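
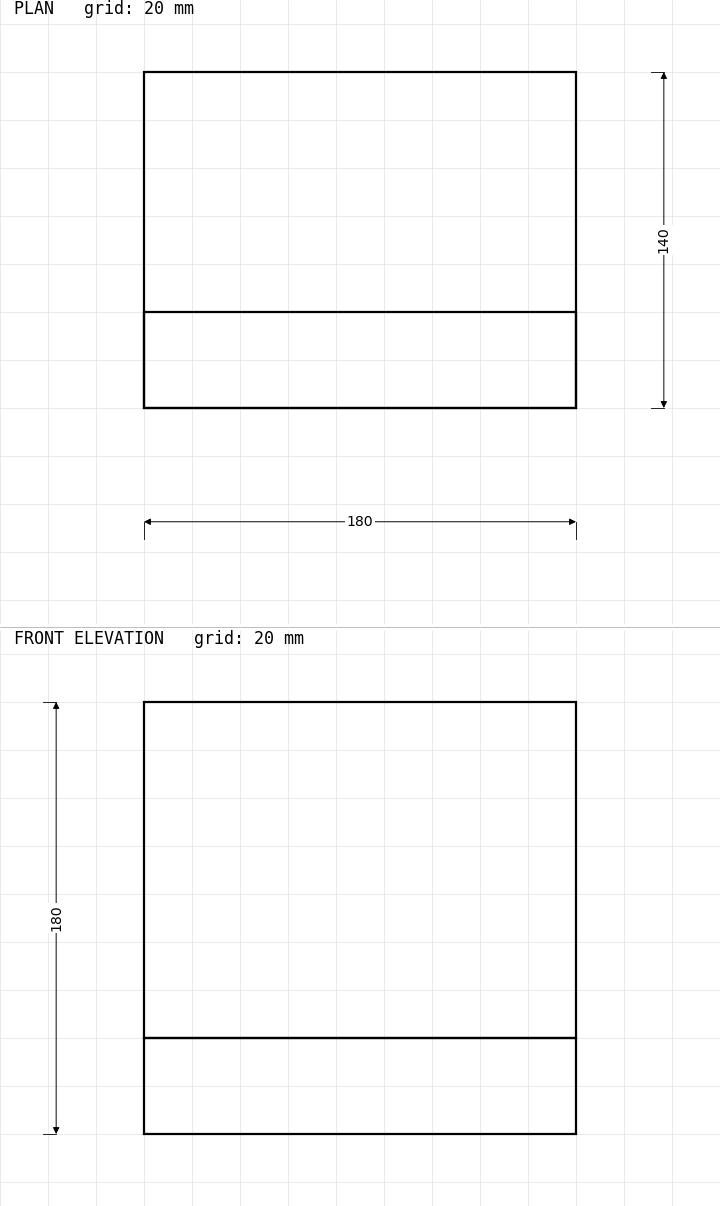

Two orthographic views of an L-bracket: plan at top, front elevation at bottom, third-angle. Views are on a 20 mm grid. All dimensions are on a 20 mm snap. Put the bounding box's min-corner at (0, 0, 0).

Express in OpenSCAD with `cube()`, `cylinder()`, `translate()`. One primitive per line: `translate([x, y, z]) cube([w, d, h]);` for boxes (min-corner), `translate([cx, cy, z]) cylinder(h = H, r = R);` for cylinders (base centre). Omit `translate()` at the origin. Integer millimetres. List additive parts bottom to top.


cube([180, 140, 40]);
translate([0, 0, 40]) cube([180, 40, 140]);


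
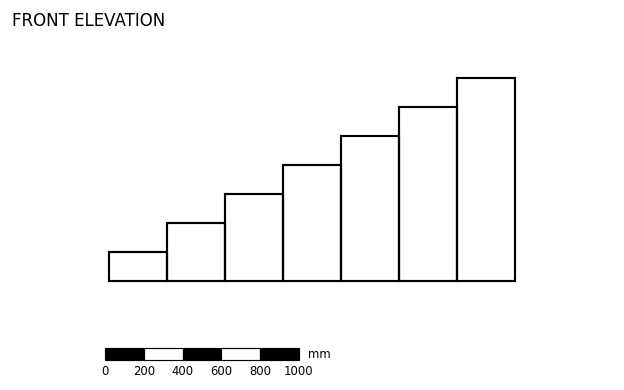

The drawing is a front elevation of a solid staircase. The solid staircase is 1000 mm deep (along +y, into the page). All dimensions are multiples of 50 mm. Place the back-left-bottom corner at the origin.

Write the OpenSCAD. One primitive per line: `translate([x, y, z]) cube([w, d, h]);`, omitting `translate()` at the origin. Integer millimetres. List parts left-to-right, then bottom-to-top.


cube([300, 1000, 150]);
translate([300, 0, 0]) cube([300, 1000, 300]);
translate([600, 0, 0]) cube([300, 1000, 450]);
translate([900, 0, 0]) cube([300, 1000, 600]);
translate([1200, 0, 0]) cube([300, 1000, 750]);
translate([1500, 0, 0]) cube([300, 1000, 900]);
translate([1800, 0, 0]) cube([300, 1000, 1050]);


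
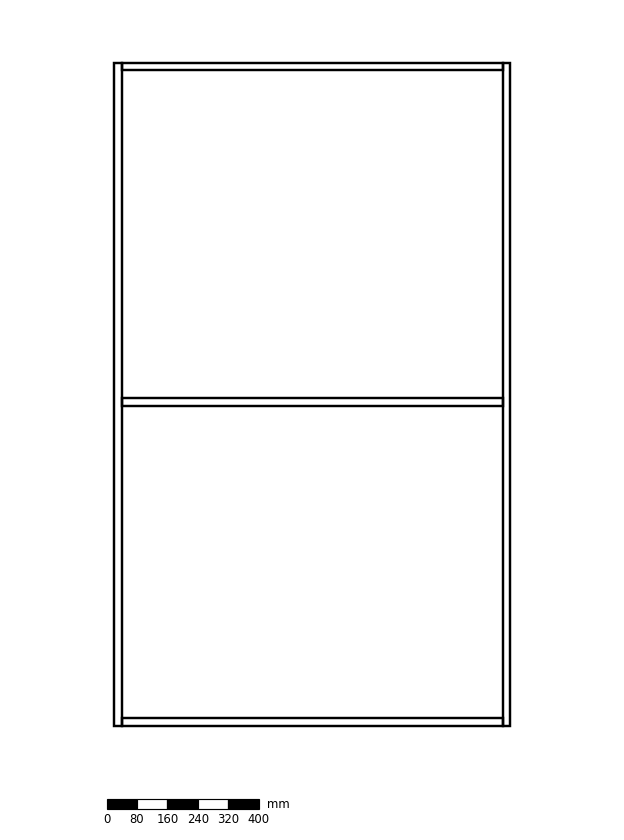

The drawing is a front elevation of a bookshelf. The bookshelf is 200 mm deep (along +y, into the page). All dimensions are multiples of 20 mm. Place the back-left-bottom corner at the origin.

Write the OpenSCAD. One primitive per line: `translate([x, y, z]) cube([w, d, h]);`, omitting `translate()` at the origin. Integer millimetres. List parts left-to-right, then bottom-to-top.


cube([20, 200, 1740]);
translate([20, 0, 0]) cube([1000, 200, 20]);
translate([20, 0, 840]) cube([1000, 200, 20]);
translate([20, 0, 1720]) cube([1000, 200, 20]);
translate([1020, 0, 0]) cube([20, 200, 1740]);


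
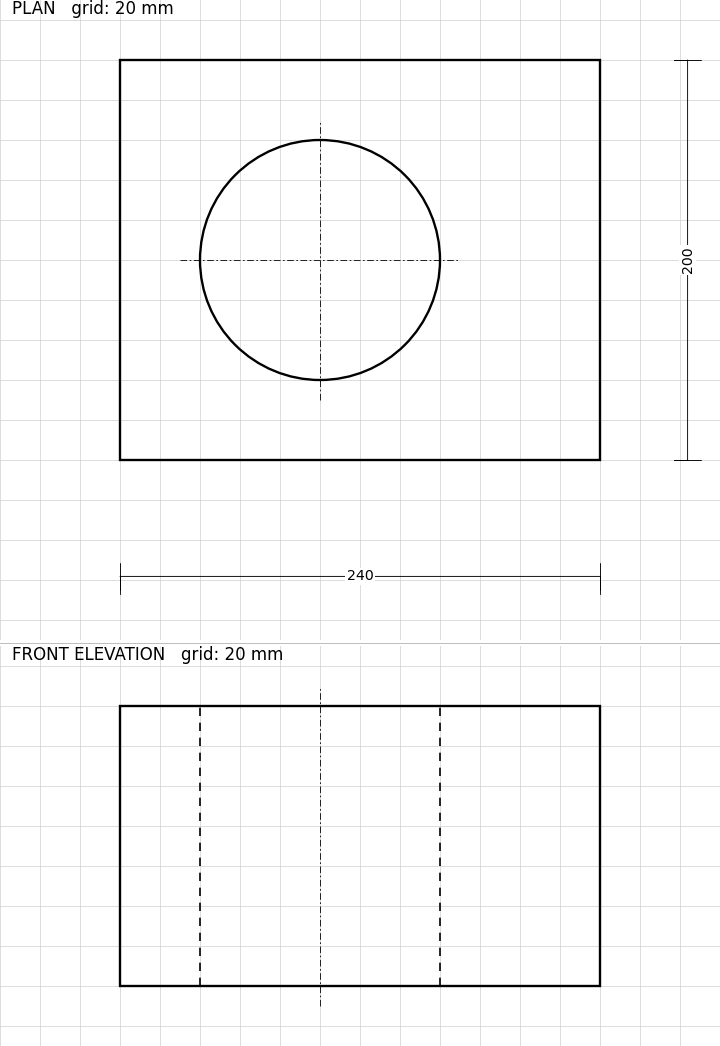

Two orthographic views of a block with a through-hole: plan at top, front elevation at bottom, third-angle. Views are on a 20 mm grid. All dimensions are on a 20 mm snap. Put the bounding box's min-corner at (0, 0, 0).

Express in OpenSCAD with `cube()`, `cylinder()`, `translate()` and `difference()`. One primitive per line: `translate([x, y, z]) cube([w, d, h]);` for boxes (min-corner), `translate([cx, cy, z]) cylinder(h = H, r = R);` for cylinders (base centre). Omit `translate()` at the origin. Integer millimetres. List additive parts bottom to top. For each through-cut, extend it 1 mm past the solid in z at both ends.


difference() {
  cube([240, 200, 140]);
  translate([100, 100, -1]) cylinder(h = 142, r = 60);
}


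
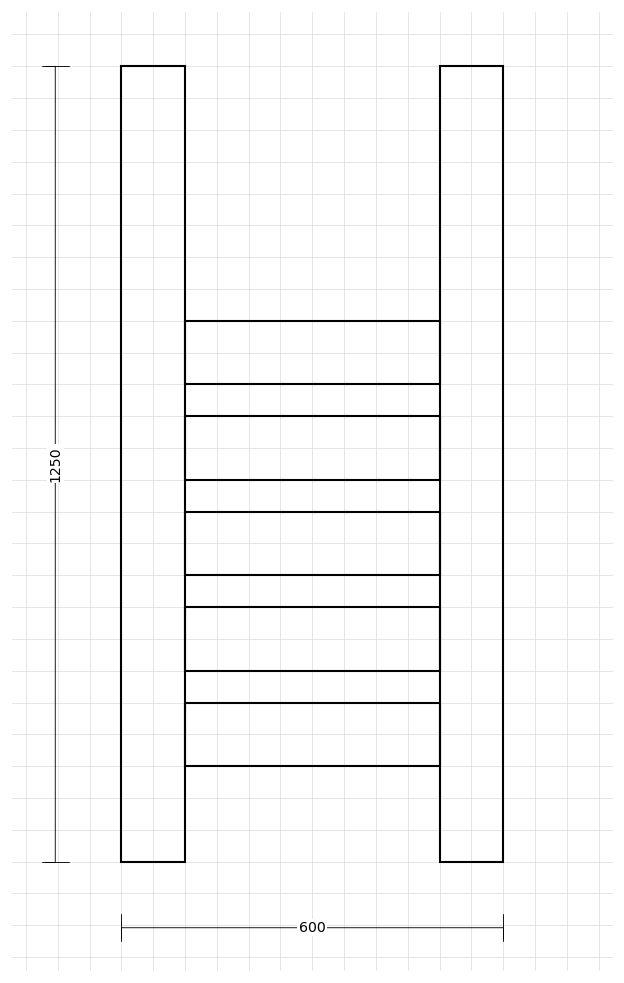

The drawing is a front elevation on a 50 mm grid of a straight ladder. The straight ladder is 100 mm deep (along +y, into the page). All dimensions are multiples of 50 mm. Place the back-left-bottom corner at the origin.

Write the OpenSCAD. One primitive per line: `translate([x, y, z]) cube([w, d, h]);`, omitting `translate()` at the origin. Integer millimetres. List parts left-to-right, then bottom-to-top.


cube([100, 100, 1250]);
translate([100, 0, 150]) cube([400, 100, 100]);
translate([100, 0, 300]) cube([400, 100, 100]);
translate([100, 0, 450]) cube([400, 100, 100]);
translate([100, 0, 600]) cube([400, 100, 100]);
translate([100, 0, 750]) cube([400, 100, 100]);
translate([500, 0, 0]) cube([100, 100, 1250]);


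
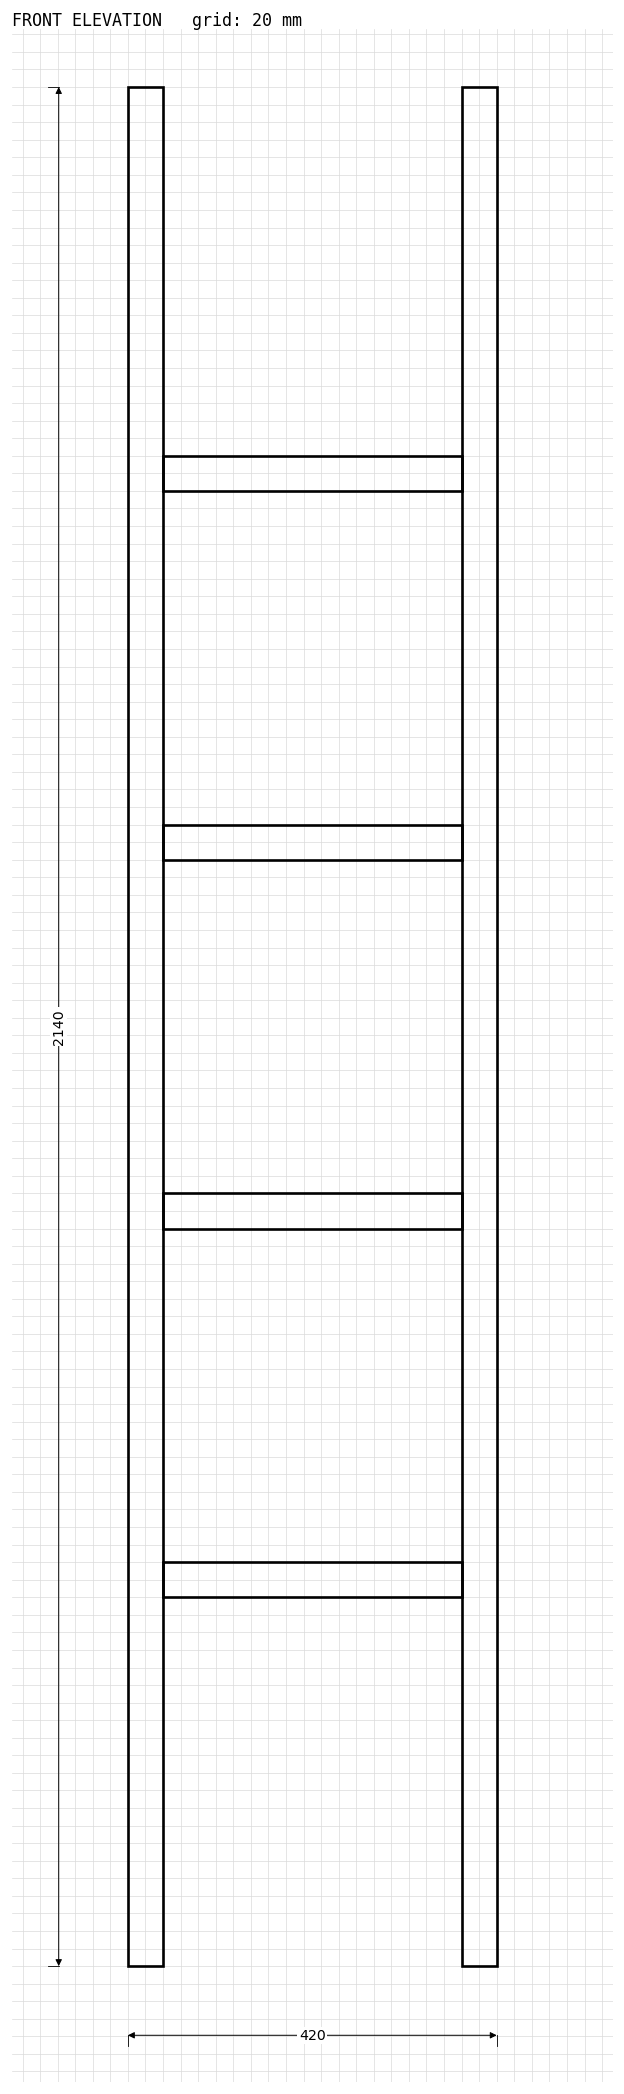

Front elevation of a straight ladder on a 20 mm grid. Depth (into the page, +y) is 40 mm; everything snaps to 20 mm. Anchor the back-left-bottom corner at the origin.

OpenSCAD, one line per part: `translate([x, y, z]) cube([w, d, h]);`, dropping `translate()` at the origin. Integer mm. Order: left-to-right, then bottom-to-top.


cube([40, 40, 2140]);
translate([40, 0, 420]) cube([340, 40, 40]);
translate([40, 0, 840]) cube([340, 40, 40]);
translate([40, 0, 1260]) cube([340, 40, 40]);
translate([40, 0, 1680]) cube([340, 40, 40]);
translate([380, 0, 0]) cube([40, 40, 2140]);


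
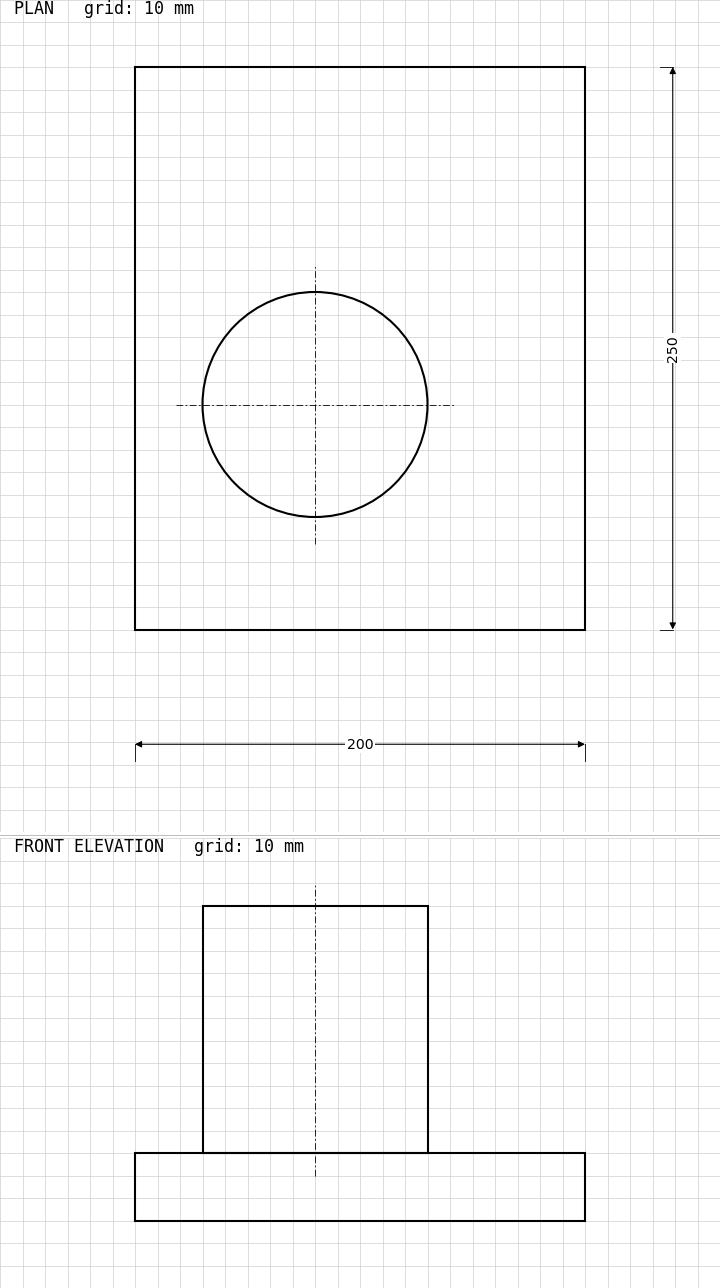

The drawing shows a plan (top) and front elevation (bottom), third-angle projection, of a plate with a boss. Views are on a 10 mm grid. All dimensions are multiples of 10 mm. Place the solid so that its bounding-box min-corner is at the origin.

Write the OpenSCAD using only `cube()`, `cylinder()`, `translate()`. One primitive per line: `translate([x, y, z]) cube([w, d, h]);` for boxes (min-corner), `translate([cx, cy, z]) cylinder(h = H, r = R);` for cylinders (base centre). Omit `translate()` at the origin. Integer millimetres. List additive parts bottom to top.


cube([200, 250, 30]);
translate([80, 100, 30]) cylinder(h = 110, r = 50);


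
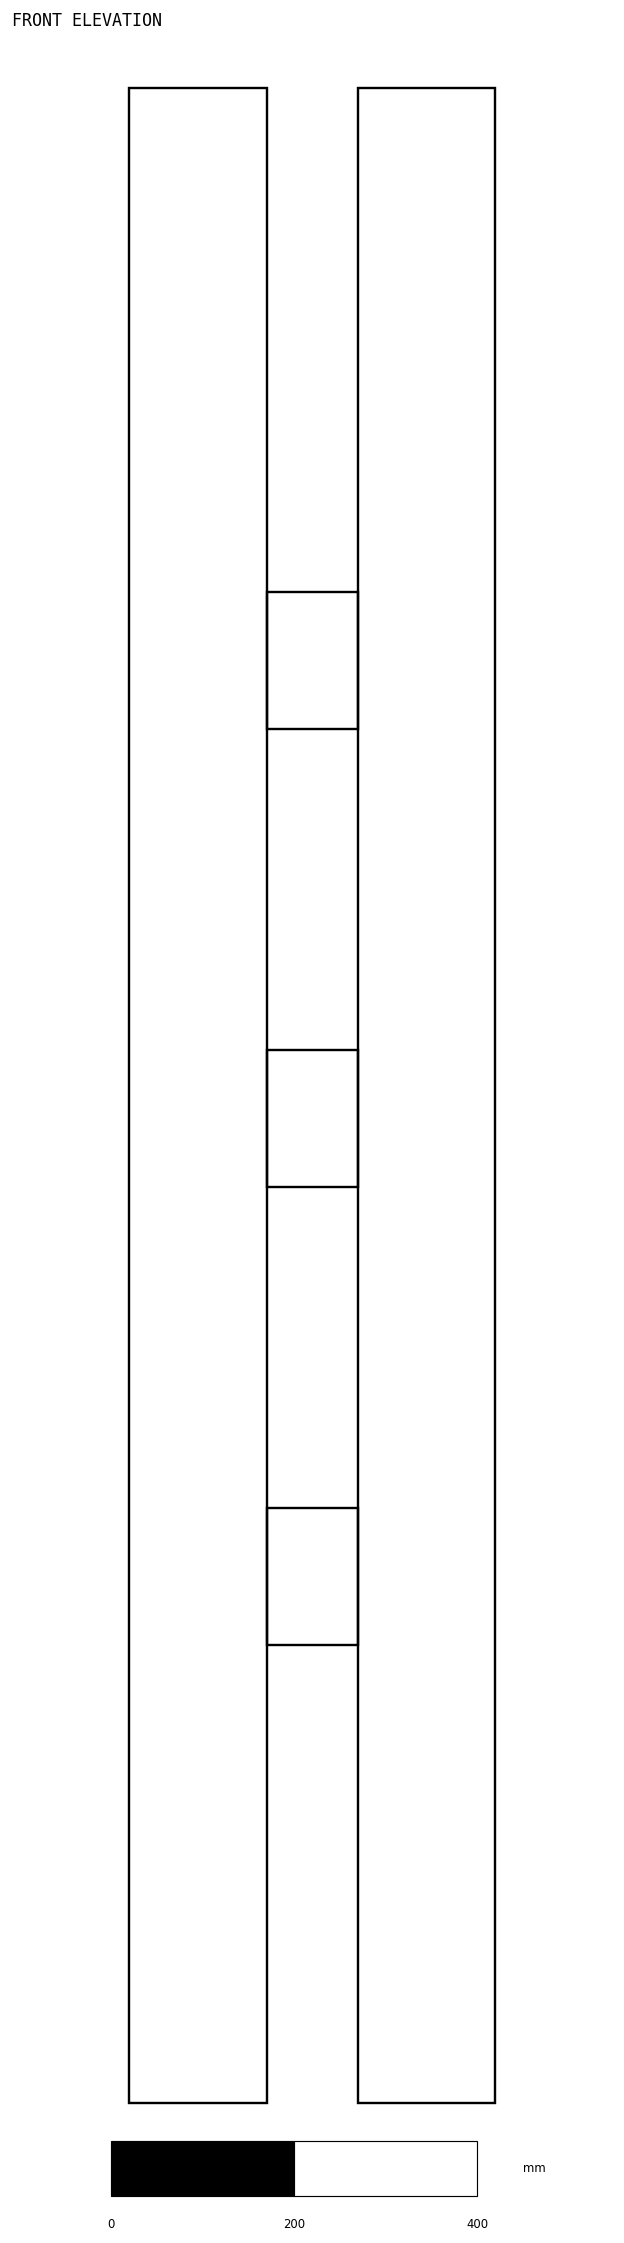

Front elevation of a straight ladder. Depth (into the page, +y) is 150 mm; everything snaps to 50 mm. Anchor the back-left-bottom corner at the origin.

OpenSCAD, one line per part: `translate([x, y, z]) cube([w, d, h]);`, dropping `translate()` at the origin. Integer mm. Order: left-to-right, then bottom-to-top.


cube([150, 150, 2200]);
translate([150, 0, 500]) cube([100, 150, 150]);
translate([150, 0, 1000]) cube([100, 150, 150]);
translate([150, 0, 1500]) cube([100, 150, 150]);
translate([250, 0, 0]) cube([150, 150, 2200]);


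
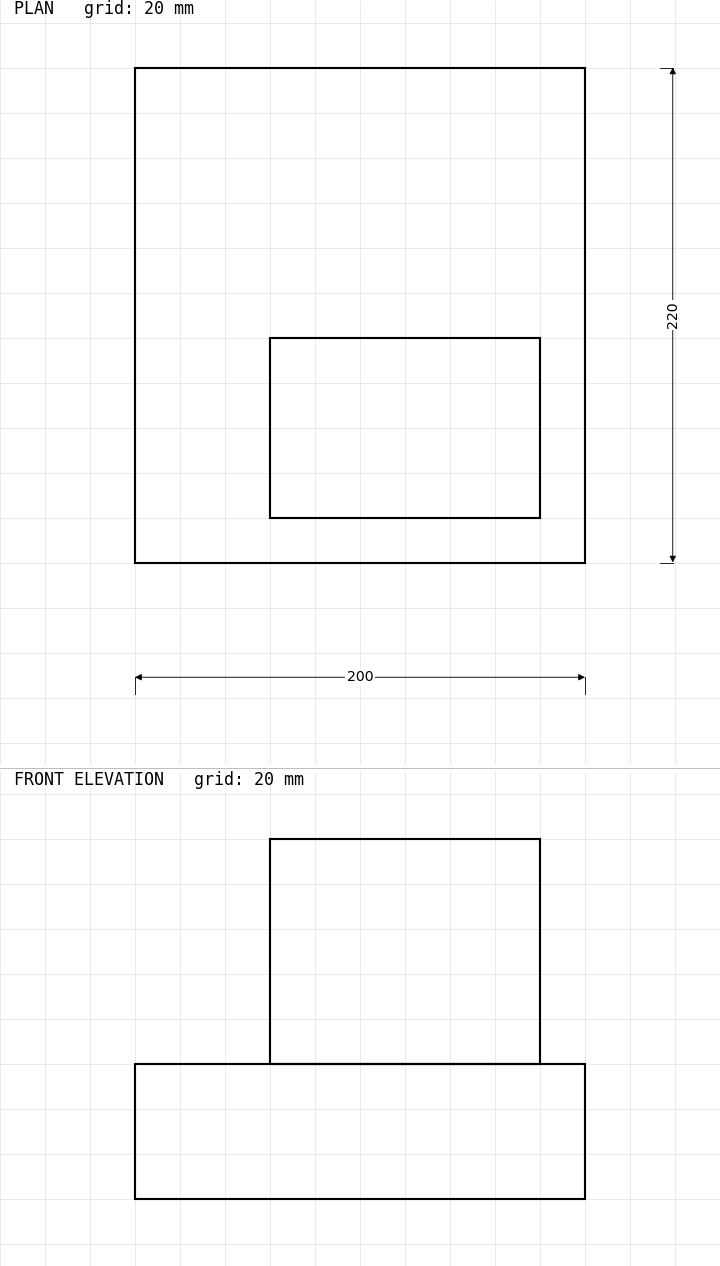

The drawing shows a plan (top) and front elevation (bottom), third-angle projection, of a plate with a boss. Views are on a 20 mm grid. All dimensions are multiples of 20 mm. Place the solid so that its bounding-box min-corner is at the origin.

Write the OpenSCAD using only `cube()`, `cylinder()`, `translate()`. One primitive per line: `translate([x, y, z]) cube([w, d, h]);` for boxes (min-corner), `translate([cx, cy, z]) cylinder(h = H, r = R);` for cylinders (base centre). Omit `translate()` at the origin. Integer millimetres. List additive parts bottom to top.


cube([200, 220, 60]);
translate([60, 20, 60]) cube([120, 80, 100]);


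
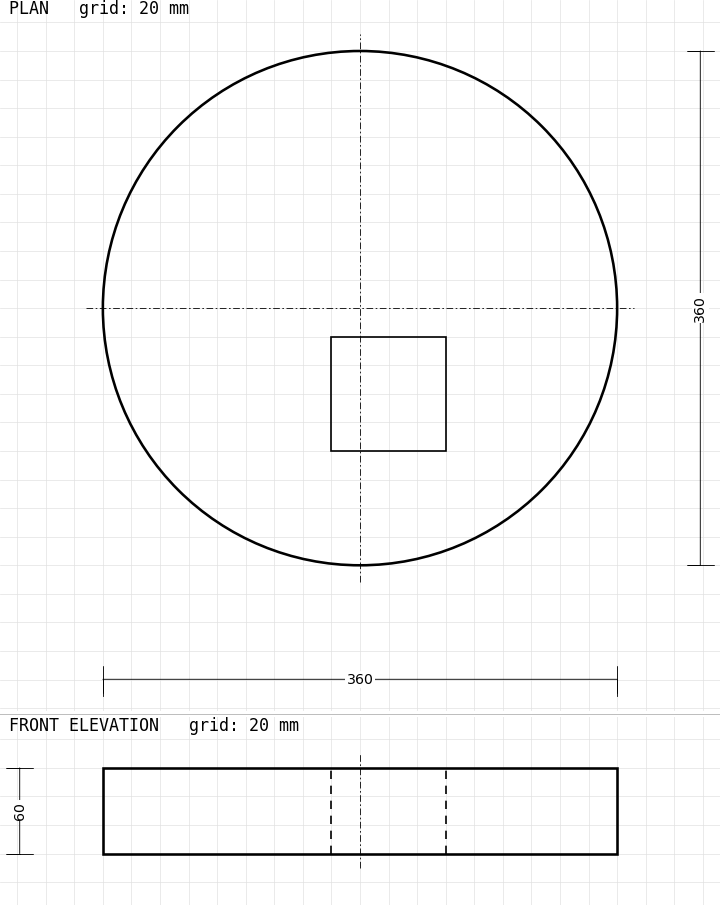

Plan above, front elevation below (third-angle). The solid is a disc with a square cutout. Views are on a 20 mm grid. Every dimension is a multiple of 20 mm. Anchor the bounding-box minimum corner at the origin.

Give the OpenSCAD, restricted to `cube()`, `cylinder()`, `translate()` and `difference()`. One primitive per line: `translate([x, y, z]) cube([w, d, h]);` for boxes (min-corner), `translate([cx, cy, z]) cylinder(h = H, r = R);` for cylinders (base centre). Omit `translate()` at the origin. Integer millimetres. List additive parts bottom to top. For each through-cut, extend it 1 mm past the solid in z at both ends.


difference() {
  translate([180, 180, 0]) cylinder(h = 60, r = 180);
  translate([160, 80, -1]) cube([80, 80, 62]);
}


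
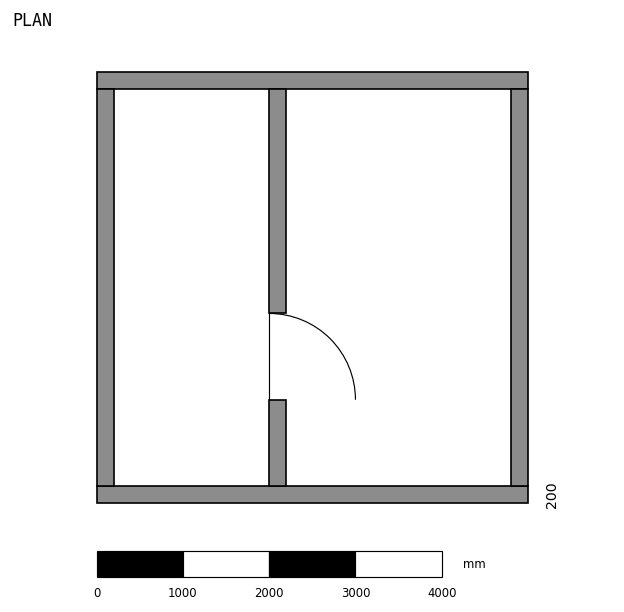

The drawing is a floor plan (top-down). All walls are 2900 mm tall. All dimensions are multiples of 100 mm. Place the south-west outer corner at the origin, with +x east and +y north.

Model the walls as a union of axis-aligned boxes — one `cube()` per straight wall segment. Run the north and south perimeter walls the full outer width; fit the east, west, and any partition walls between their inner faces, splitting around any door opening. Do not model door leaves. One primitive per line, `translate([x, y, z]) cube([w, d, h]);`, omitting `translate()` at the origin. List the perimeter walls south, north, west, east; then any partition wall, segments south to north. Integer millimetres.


cube([5000, 200, 2900]);
translate([0, 4800, 0]) cube([5000, 200, 2900]);
translate([0, 200, 0]) cube([200, 4600, 2900]);
translate([4800, 200, 0]) cube([200, 4600, 2900]);
translate([2000, 200, 0]) cube([200, 1000, 2900]);
translate([2000, 2200, 0]) cube([200, 2600, 2900]);


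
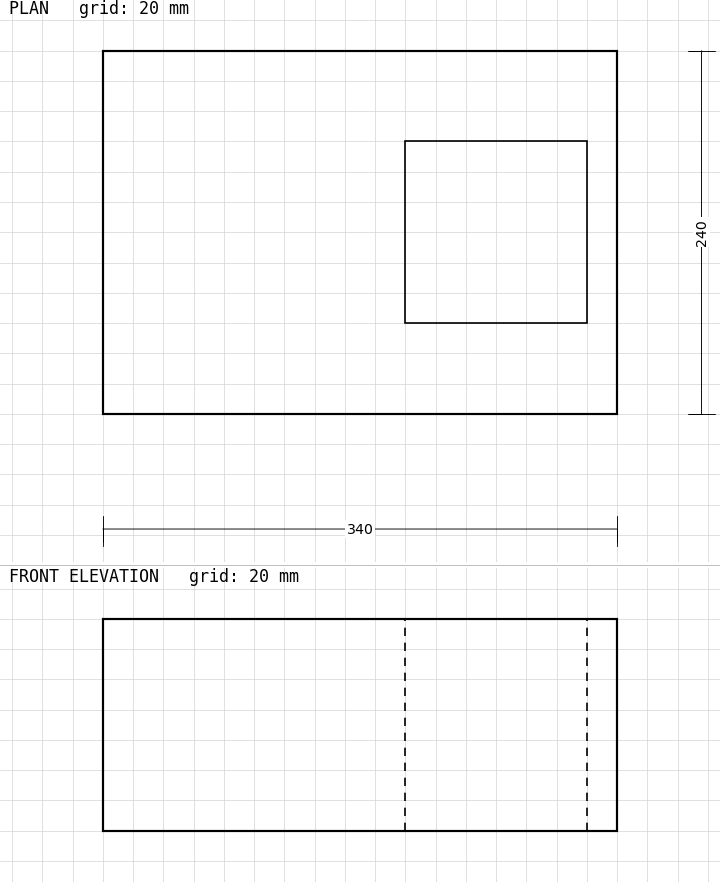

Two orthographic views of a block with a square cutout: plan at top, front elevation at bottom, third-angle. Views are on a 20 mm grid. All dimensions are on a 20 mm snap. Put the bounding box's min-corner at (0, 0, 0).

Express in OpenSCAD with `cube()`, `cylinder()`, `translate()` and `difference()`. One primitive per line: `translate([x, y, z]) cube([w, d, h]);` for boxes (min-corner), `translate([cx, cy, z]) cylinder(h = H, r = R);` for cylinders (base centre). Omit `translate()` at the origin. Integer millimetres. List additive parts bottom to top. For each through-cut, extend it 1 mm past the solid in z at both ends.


difference() {
  cube([340, 240, 140]);
  translate([200, 60, -1]) cube([120, 120, 142]);
}


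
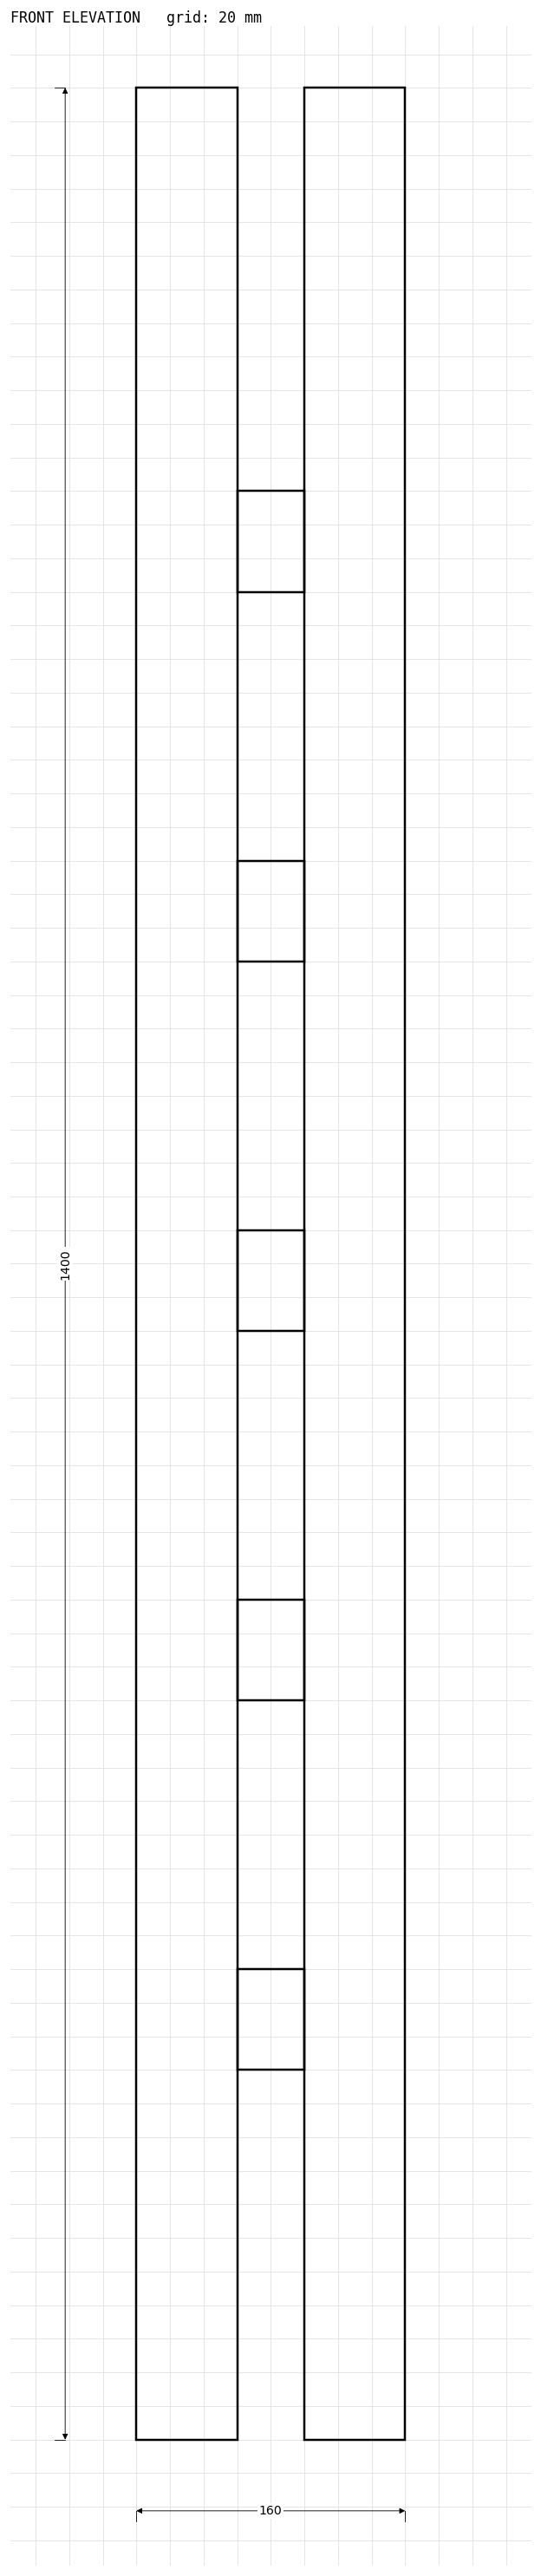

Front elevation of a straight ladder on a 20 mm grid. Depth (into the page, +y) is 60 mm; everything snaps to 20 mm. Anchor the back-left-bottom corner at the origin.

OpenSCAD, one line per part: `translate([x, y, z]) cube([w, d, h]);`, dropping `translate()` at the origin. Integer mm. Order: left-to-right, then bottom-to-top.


cube([60, 60, 1400]);
translate([60, 0, 220]) cube([40, 60, 60]);
translate([60, 0, 440]) cube([40, 60, 60]);
translate([60, 0, 660]) cube([40, 60, 60]);
translate([60, 0, 880]) cube([40, 60, 60]);
translate([60, 0, 1100]) cube([40, 60, 60]);
translate([100, 0, 0]) cube([60, 60, 1400]);


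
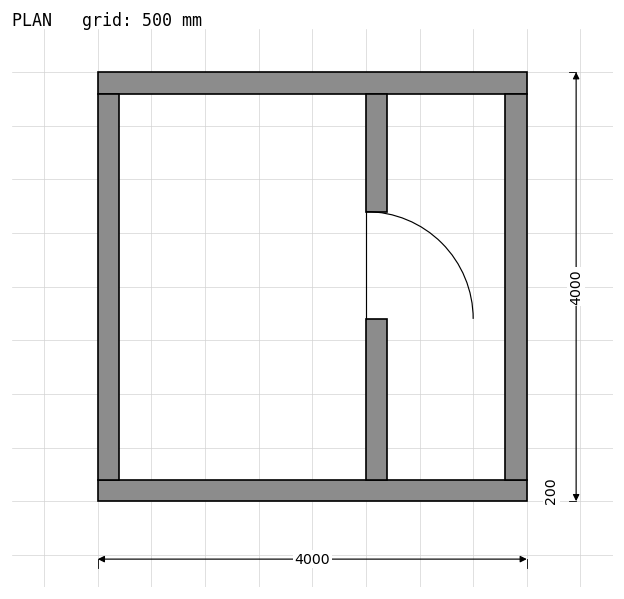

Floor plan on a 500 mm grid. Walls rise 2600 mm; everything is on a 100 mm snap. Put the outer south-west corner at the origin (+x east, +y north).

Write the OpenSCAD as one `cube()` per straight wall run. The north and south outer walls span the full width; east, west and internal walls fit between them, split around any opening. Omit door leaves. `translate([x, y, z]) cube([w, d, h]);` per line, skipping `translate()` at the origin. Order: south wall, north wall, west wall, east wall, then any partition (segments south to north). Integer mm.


cube([4000, 200, 2600]);
translate([0, 3800, 0]) cube([4000, 200, 2600]);
translate([0, 200, 0]) cube([200, 3600, 2600]);
translate([3800, 200, 0]) cube([200, 3600, 2600]);
translate([2500, 200, 0]) cube([200, 1500, 2600]);
translate([2500, 2700, 0]) cube([200, 1100, 2600]);


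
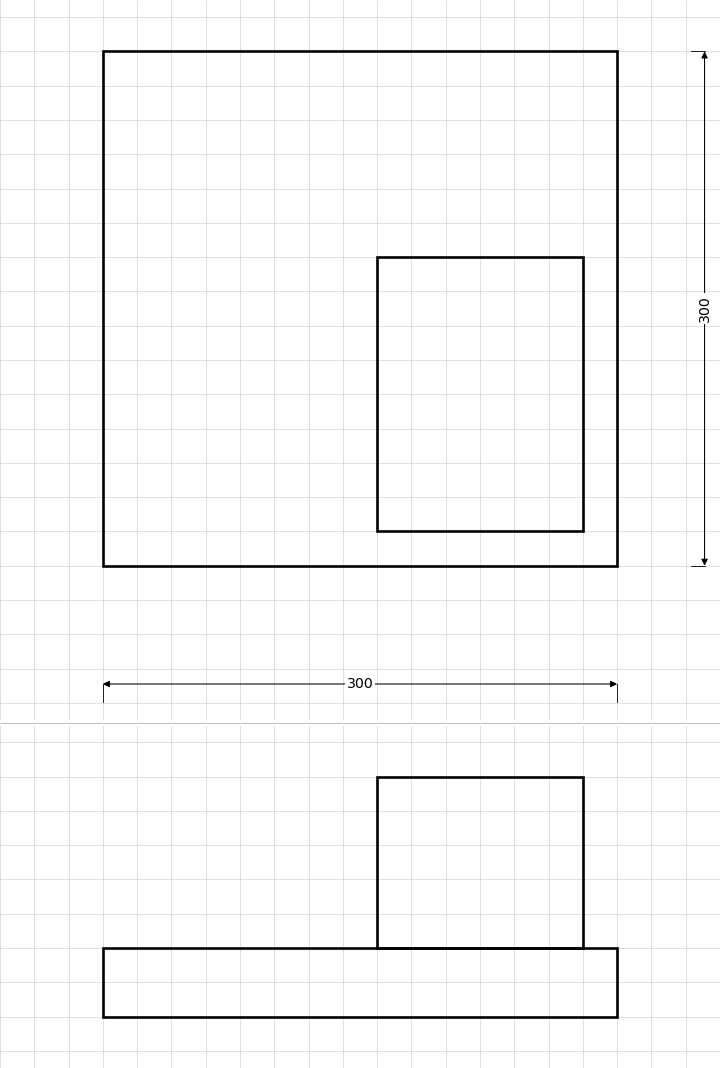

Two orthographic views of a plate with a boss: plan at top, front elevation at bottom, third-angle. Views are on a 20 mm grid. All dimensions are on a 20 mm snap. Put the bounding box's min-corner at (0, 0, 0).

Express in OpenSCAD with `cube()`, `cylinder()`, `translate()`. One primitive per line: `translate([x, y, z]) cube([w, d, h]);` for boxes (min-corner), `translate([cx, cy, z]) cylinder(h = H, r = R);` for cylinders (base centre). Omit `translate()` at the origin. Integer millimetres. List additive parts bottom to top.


cube([300, 300, 40]);
translate([160, 20, 40]) cube([120, 160, 100]);


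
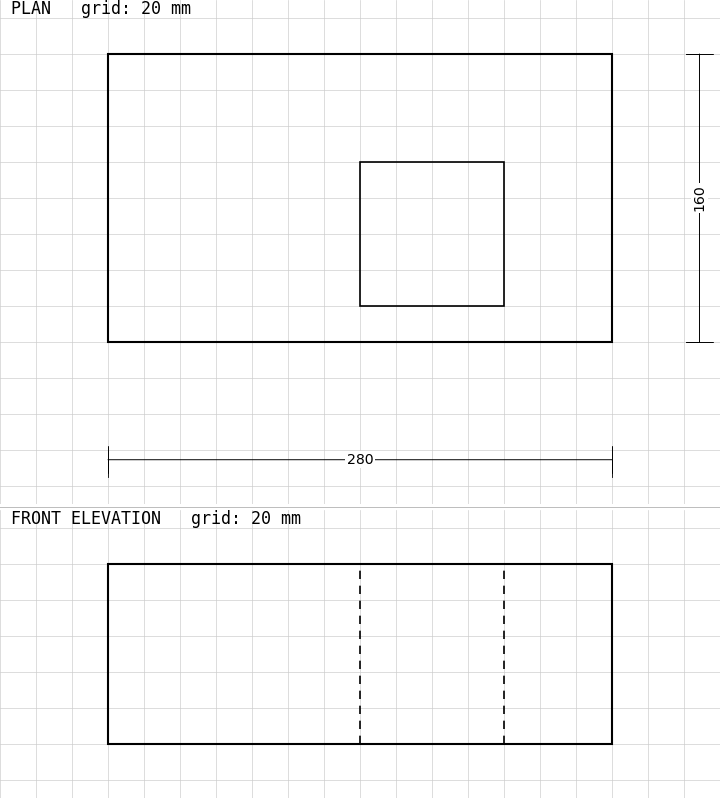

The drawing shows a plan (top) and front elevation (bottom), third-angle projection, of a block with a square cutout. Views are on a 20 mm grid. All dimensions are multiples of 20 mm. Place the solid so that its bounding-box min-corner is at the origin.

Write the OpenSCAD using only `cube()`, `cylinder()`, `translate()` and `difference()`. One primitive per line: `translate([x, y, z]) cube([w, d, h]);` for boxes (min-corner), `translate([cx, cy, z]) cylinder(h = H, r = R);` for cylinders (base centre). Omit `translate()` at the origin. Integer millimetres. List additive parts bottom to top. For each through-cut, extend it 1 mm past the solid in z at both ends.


difference() {
  cube([280, 160, 100]);
  translate([140, 20, -1]) cube([80, 80, 102]);
}


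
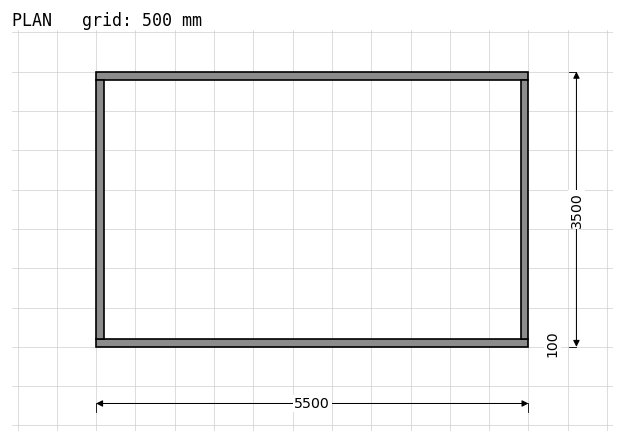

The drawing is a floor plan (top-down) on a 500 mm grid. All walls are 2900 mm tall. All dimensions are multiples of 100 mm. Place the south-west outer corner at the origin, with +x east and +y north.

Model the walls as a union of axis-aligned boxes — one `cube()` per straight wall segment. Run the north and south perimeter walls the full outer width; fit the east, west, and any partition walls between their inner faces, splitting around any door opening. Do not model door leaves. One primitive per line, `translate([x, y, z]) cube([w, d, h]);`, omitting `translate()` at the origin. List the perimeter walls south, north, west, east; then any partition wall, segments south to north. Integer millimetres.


cube([5500, 100, 2900]);
translate([0, 3400, 0]) cube([5500, 100, 2900]);
translate([0, 100, 0]) cube([100, 3300, 2900]);
translate([5400, 100, 0]) cube([100, 3300, 2900]);


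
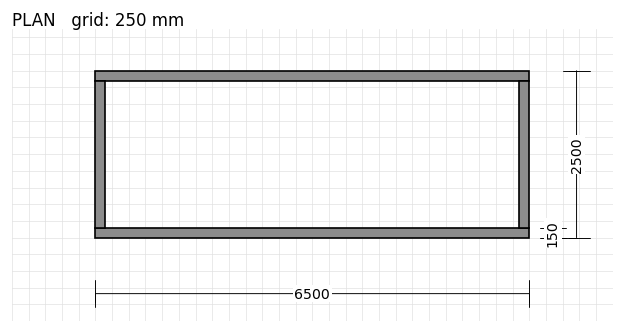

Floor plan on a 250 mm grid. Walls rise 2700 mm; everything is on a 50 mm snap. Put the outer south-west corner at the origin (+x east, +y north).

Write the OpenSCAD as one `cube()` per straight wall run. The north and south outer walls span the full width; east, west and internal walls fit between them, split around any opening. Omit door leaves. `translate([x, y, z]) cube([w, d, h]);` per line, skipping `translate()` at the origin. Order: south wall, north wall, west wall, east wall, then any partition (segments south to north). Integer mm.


cube([6500, 150, 2700]);
translate([0, 2350, 0]) cube([6500, 150, 2700]);
translate([0, 150, 0]) cube([150, 2200, 2700]);
translate([6350, 150, 0]) cube([150, 2200, 2700]);


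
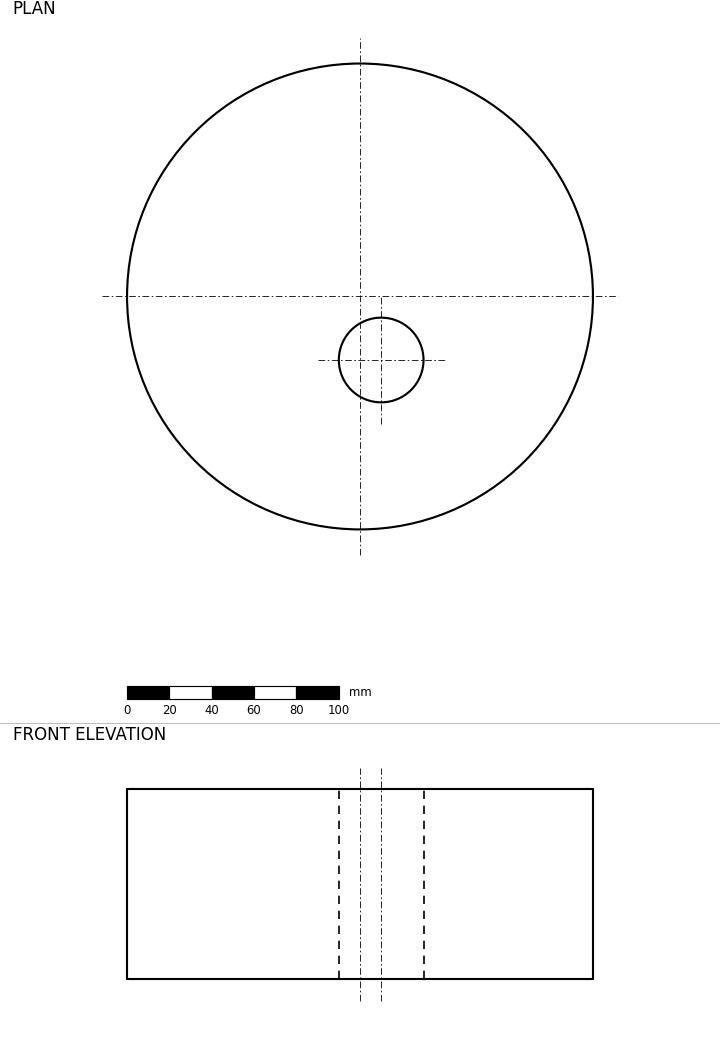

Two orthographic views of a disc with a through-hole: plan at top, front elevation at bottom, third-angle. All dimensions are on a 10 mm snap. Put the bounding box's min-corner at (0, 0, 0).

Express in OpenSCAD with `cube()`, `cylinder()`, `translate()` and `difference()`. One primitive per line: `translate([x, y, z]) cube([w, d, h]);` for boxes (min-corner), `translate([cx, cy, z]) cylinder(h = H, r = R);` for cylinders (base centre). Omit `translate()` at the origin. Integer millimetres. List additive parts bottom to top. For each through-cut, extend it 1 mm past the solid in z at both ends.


difference() {
  translate([110, 110, 0]) cylinder(h = 90, r = 110);
  translate([120, 80, -1]) cylinder(h = 92, r = 20);
}


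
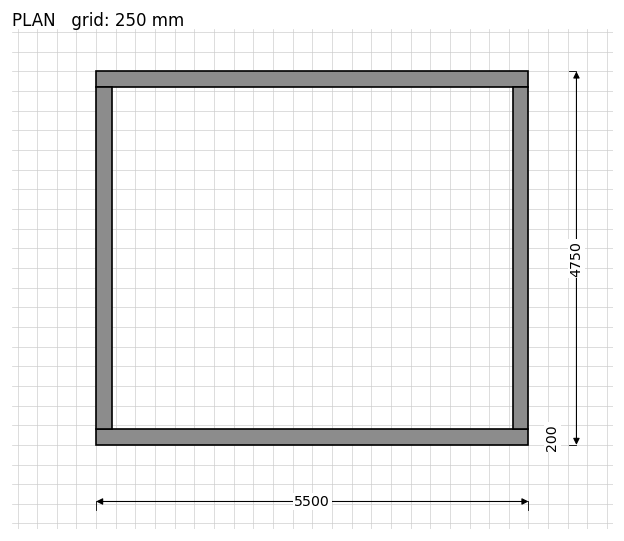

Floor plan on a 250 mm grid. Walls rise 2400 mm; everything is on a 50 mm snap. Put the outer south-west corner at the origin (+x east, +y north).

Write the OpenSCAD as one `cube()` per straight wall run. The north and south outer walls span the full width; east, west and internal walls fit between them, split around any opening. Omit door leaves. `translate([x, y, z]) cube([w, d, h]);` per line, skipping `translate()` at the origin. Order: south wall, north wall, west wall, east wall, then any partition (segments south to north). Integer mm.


cube([5500, 200, 2400]);
translate([0, 4550, 0]) cube([5500, 200, 2400]);
translate([0, 200, 0]) cube([200, 4350, 2400]);
translate([5300, 200, 0]) cube([200, 4350, 2400]);


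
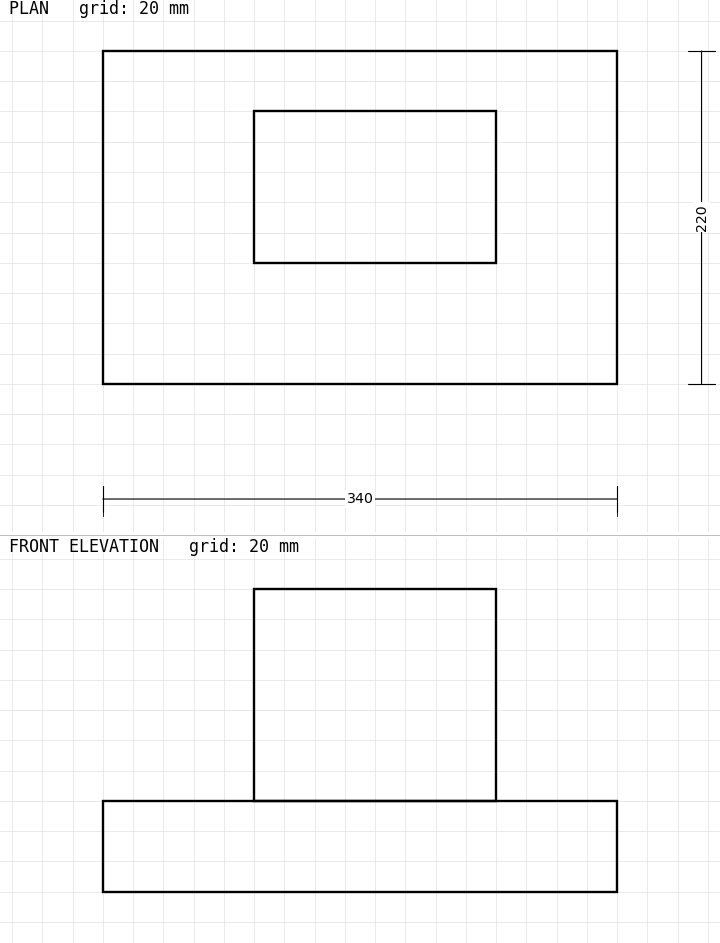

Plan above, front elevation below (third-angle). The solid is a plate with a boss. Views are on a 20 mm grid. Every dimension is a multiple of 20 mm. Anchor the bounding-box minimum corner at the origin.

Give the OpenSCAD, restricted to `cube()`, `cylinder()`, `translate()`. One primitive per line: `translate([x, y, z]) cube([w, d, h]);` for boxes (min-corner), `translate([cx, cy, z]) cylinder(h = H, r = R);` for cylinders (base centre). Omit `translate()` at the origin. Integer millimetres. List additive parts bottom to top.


cube([340, 220, 60]);
translate([100, 80, 60]) cube([160, 100, 140]);


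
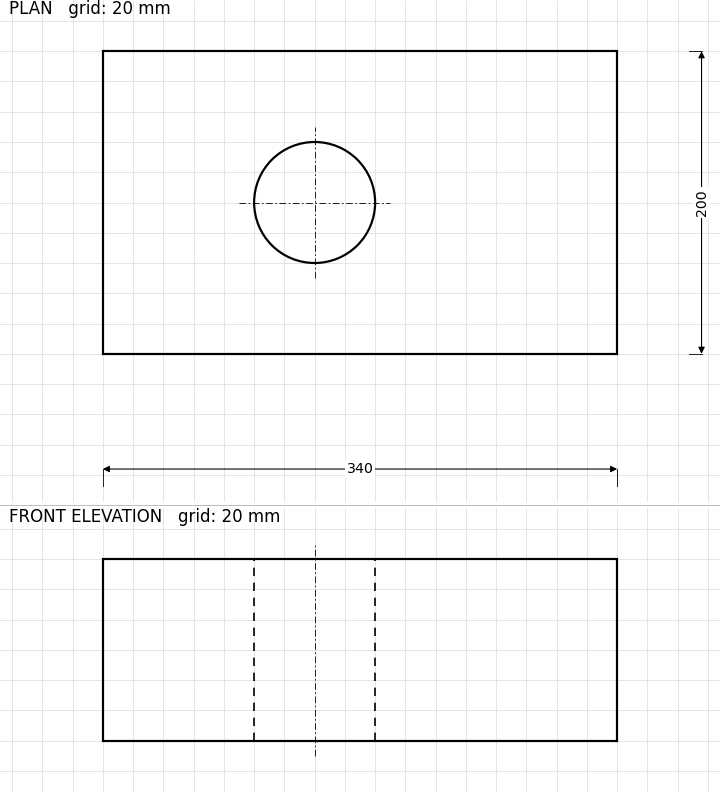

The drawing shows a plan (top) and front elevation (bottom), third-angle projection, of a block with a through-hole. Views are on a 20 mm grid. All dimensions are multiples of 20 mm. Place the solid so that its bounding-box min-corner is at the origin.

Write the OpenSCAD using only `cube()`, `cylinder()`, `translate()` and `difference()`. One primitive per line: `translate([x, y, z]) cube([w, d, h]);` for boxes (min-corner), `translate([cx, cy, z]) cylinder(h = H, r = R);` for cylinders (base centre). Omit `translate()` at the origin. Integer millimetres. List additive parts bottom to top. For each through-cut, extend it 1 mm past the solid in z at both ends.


difference() {
  cube([340, 200, 120]);
  translate([140, 100, -1]) cylinder(h = 122, r = 40);
}


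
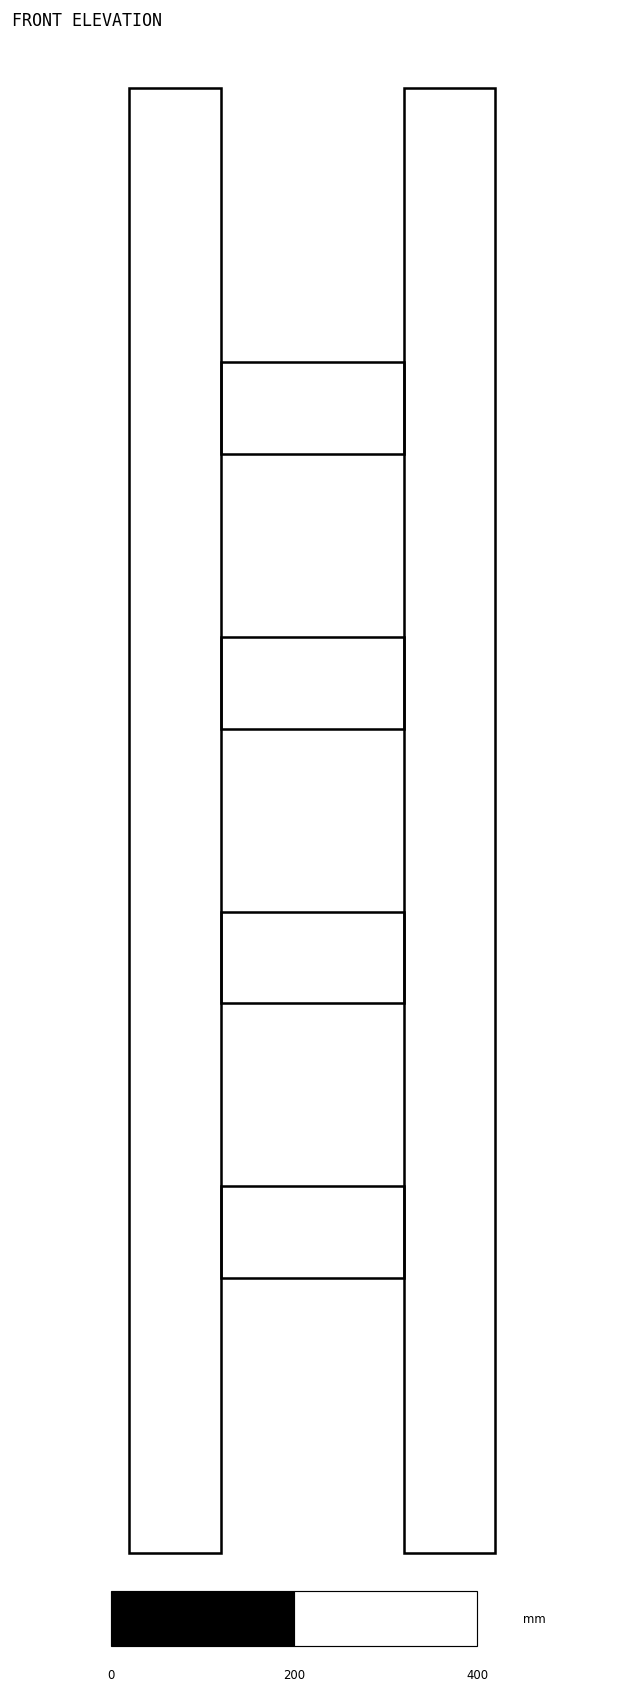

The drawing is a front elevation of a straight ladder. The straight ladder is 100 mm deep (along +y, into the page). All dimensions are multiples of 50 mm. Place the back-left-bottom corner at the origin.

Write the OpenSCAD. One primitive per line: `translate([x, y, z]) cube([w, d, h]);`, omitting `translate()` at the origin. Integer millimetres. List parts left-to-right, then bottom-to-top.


cube([100, 100, 1600]);
translate([100, 0, 300]) cube([200, 100, 100]);
translate([100, 0, 600]) cube([200, 100, 100]);
translate([100, 0, 900]) cube([200, 100, 100]);
translate([100, 0, 1200]) cube([200, 100, 100]);
translate([300, 0, 0]) cube([100, 100, 1600]);


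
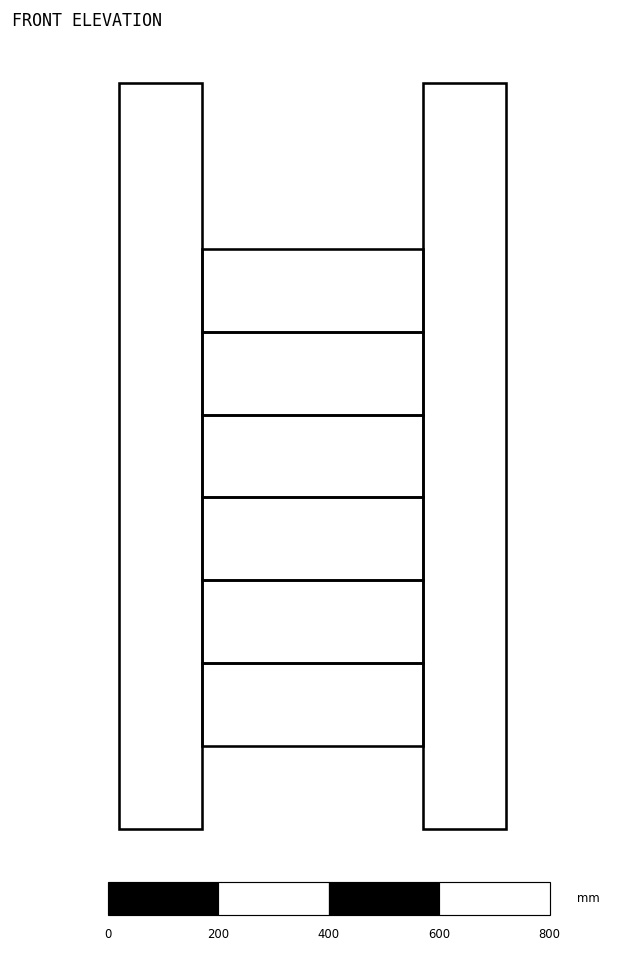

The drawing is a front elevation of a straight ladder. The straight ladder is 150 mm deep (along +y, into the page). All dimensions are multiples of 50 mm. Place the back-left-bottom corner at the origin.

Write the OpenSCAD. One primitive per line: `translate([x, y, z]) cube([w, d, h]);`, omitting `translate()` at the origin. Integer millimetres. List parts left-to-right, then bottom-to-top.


cube([150, 150, 1350]);
translate([150, 0, 150]) cube([400, 150, 150]);
translate([150, 0, 300]) cube([400, 150, 150]);
translate([150, 0, 450]) cube([400, 150, 150]);
translate([150, 0, 600]) cube([400, 150, 150]);
translate([150, 0, 750]) cube([400, 150, 150]);
translate([150, 0, 900]) cube([400, 150, 150]);
translate([550, 0, 0]) cube([150, 150, 1350]);


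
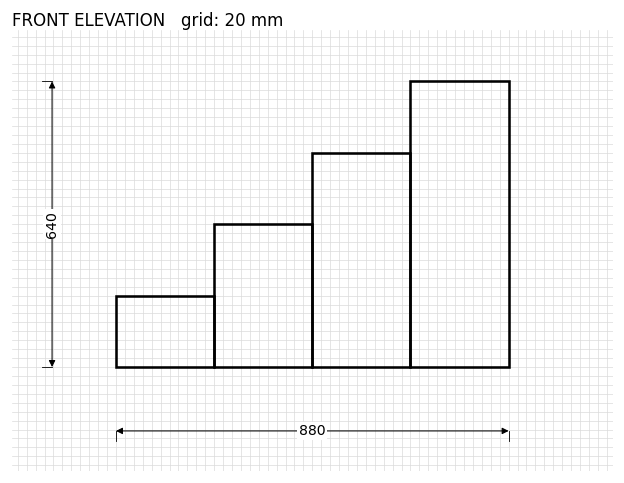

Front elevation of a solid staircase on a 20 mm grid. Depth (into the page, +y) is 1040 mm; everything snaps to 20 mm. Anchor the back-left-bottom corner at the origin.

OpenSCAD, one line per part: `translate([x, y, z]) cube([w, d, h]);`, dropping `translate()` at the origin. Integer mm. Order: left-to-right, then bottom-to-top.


cube([220, 1040, 160]);
translate([220, 0, 0]) cube([220, 1040, 320]);
translate([440, 0, 0]) cube([220, 1040, 480]);
translate([660, 0, 0]) cube([220, 1040, 640]);


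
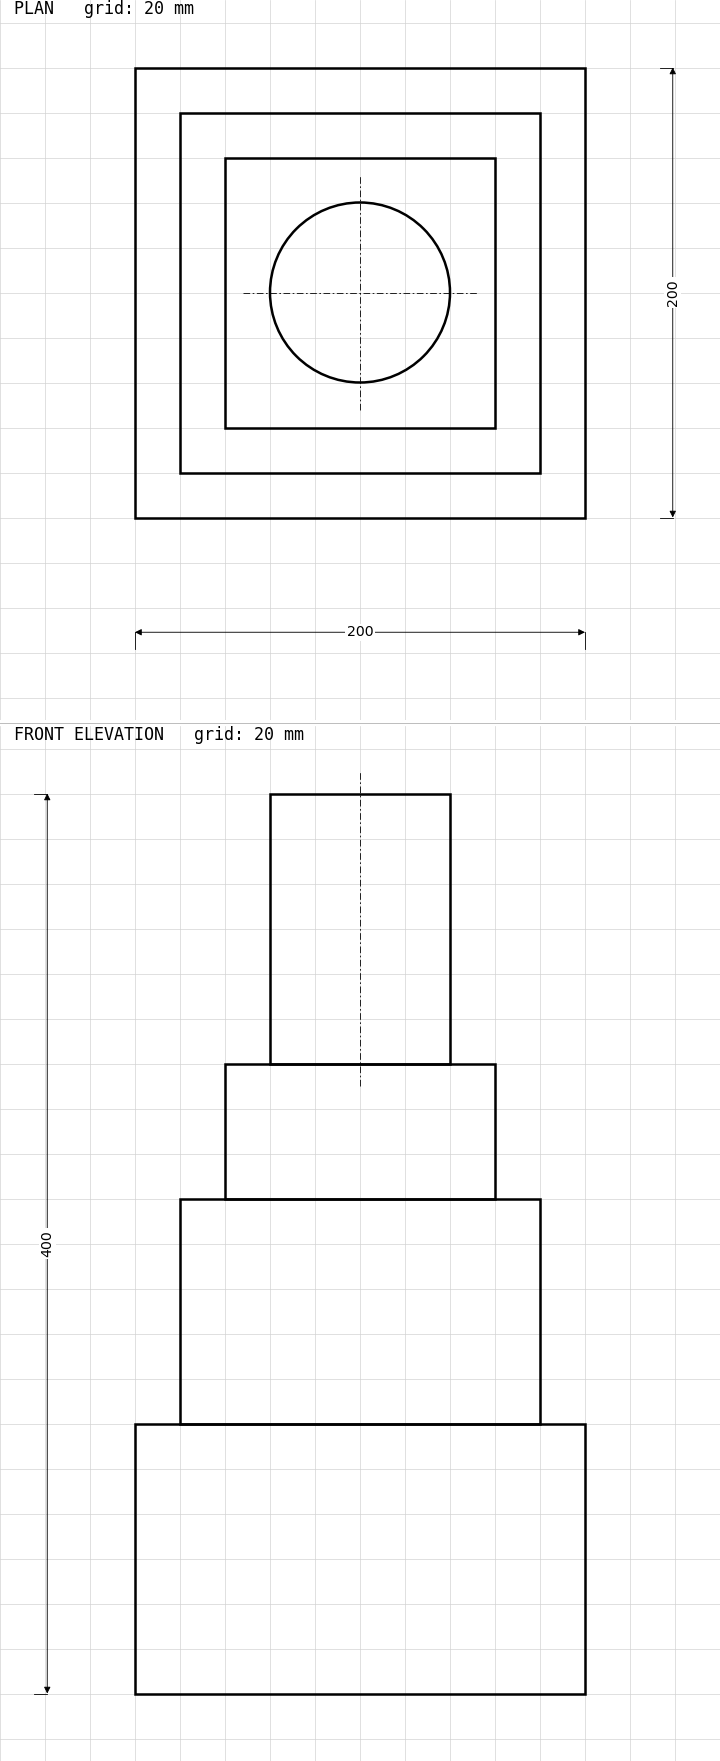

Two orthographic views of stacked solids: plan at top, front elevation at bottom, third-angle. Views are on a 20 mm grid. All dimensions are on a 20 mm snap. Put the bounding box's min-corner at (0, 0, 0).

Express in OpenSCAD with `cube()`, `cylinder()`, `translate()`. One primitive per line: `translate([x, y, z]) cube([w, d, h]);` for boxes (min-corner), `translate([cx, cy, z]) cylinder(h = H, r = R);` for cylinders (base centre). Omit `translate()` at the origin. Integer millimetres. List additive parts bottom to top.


cube([200, 200, 120]);
translate([20, 20, 120]) cube([160, 160, 100]);
translate([40, 40, 220]) cube([120, 120, 60]);
translate([100, 100, 280]) cylinder(h = 120, r = 40);


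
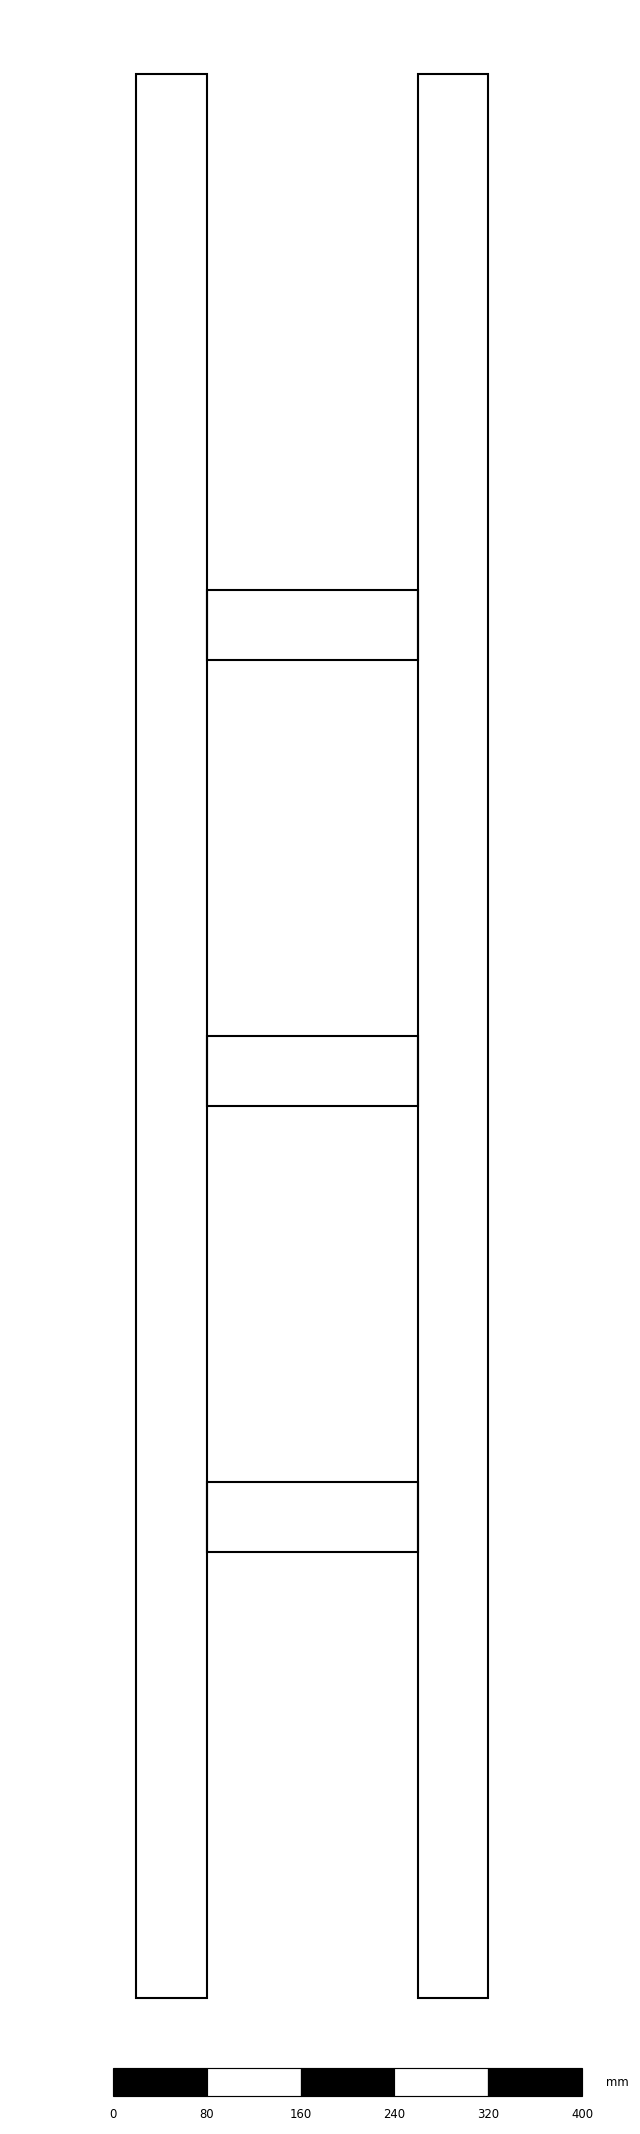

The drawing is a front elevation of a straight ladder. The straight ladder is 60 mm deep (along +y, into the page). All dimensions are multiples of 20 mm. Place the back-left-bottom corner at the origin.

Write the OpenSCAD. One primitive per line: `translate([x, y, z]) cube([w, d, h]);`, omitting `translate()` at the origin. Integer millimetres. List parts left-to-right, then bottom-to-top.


cube([60, 60, 1640]);
translate([60, 0, 380]) cube([180, 60, 60]);
translate([60, 0, 760]) cube([180, 60, 60]);
translate([60, 0, 1140]) cube([180, 60, 60]);
translate([240, 0, 0]) cube([60, 60, 1640]);


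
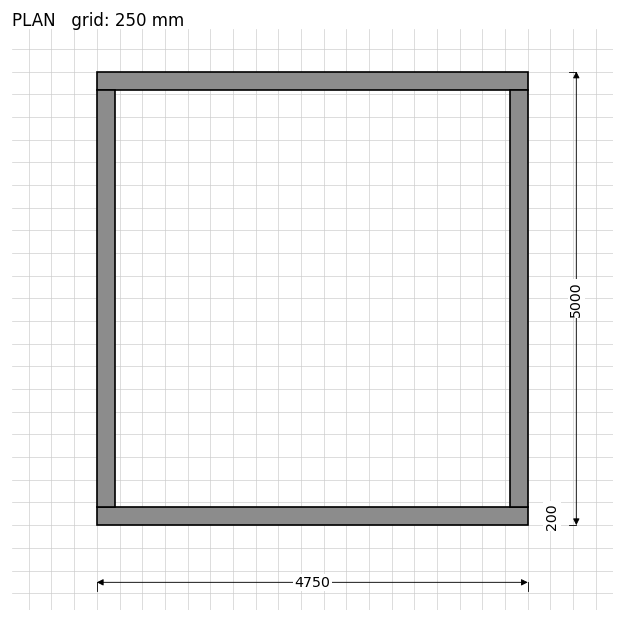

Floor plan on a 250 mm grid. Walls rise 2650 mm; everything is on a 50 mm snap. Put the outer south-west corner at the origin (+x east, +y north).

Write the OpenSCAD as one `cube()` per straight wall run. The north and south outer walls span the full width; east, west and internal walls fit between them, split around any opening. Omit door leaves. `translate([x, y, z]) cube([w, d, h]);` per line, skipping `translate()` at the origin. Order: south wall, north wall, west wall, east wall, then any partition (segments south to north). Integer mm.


cube([4750, 200, 2650]);
translate([0, 4800, 0]) cube([4750, 200, 2650]);
translate([0, 200, 0]) cube([200, 4600, 2650]);
translate([4550, 200, 0]) cube([200, 4600, 2650]);


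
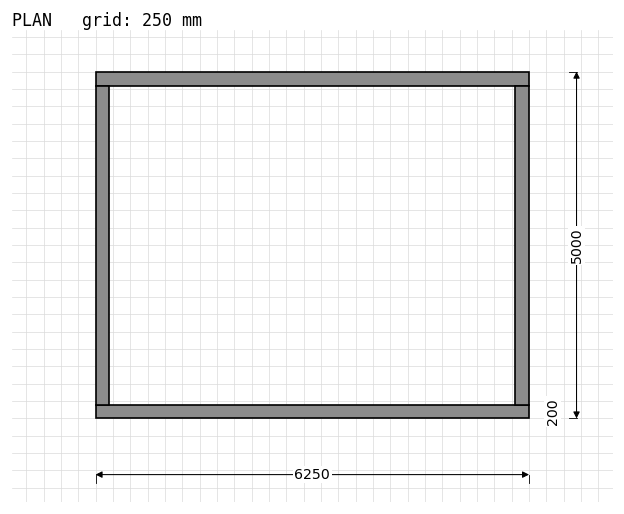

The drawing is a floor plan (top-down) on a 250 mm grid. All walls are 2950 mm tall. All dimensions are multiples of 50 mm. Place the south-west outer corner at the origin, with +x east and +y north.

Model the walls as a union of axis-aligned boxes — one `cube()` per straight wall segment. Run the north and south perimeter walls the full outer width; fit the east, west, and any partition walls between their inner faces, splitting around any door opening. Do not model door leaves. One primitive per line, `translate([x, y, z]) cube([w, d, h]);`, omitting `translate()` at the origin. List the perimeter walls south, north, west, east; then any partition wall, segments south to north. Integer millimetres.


cube([6250, 200, 2950]);
translate([0, 4800, 0]) cube([6250, 200, 2950]);
translate([0, 200, 0]) cube([200, 4600, 2950]);
translate([6050, 200, 0]) cube([200, 4600, 2950]);


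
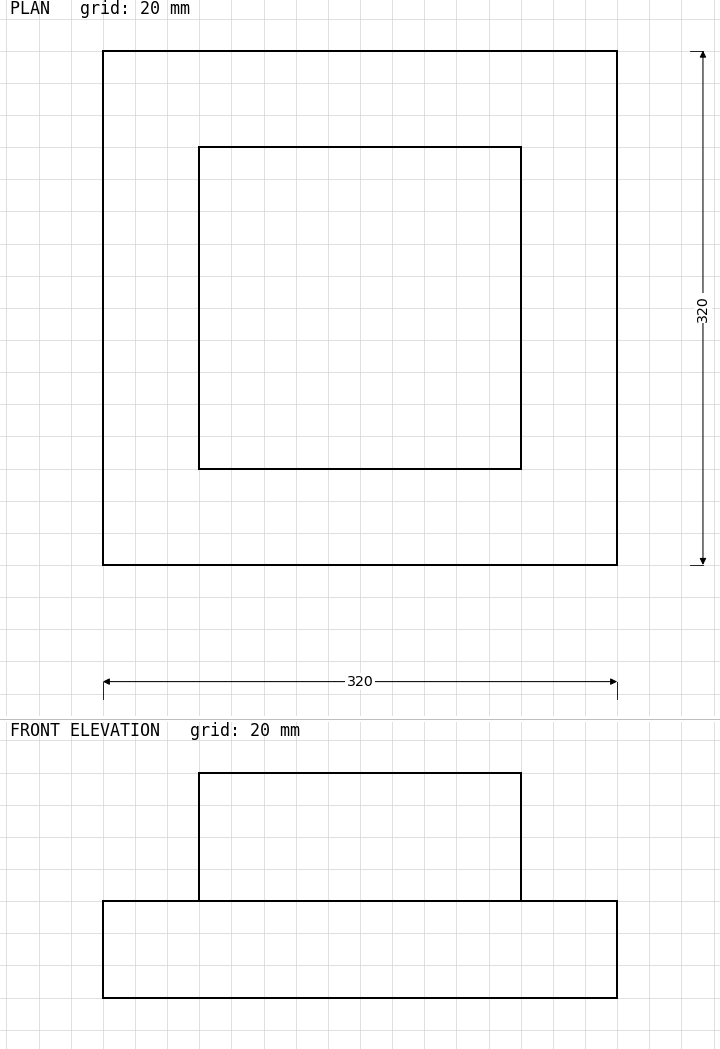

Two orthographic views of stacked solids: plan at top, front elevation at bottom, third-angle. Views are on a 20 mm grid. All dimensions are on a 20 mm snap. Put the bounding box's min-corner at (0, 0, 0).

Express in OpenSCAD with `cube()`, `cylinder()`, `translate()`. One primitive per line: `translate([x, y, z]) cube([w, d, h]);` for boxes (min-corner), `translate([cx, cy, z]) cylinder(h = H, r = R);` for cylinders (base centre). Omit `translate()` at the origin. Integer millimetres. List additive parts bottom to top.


cube([320, 320, 60]);
translate([60, 60, 60]) cube([200, 200, 80]);


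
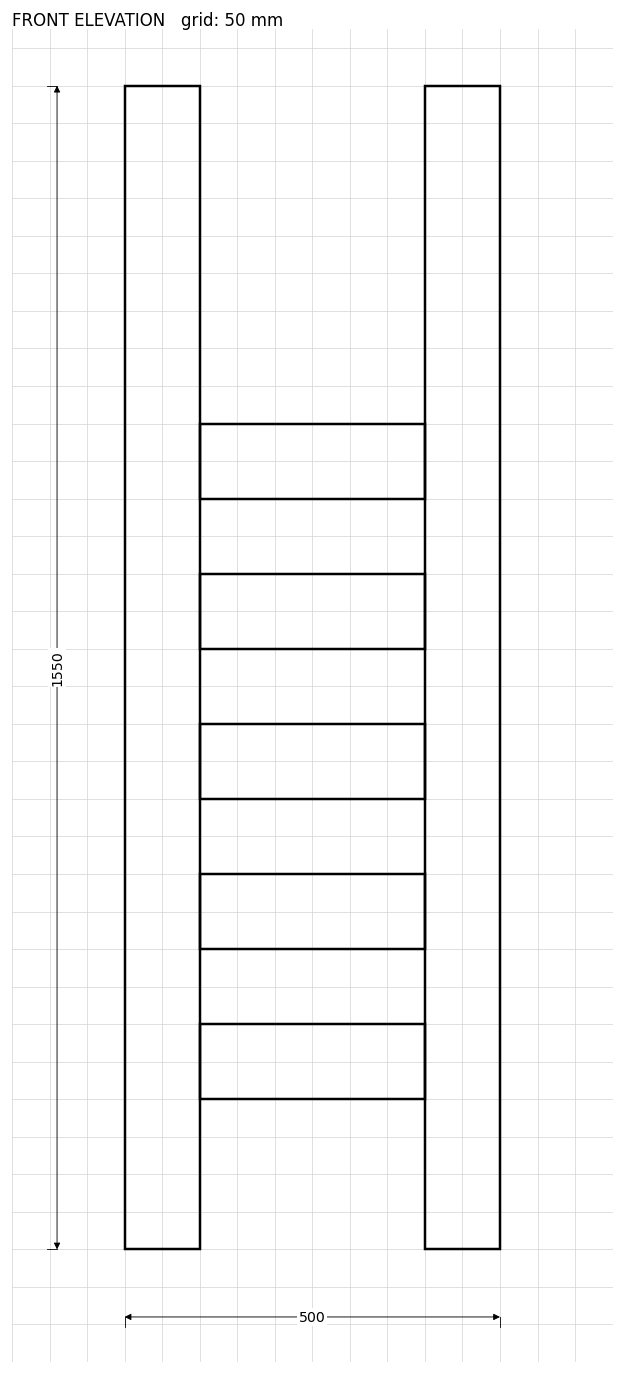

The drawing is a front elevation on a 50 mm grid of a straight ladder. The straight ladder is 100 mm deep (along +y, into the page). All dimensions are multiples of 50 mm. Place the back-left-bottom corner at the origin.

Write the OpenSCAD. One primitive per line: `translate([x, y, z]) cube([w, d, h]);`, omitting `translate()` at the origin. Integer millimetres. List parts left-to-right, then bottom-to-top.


cube([100, 100, 1550]);
translate([100, 0, 200]) cube([300, 100, 100]);
translate([100, 0, 400]) cube([300, 100, 100]);
translate([100, 0, 600]) cube([300, 100, 100]);
translate([100, 0, 800]) cube([300, 100, 100]);
translate([100, 0, 1000]) cube([300, 100, 100]);
translate([400, 0, 0]) cube([100, 100, 1550]);


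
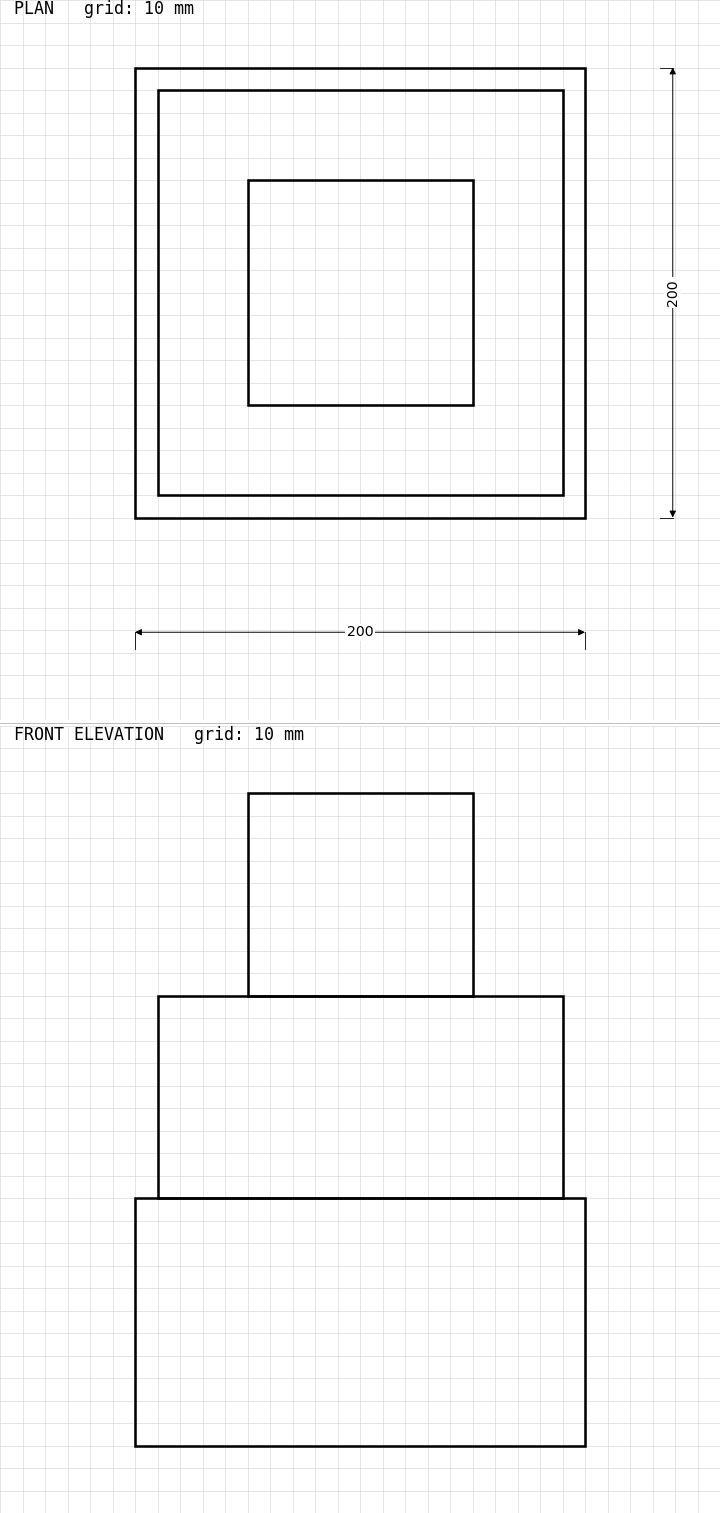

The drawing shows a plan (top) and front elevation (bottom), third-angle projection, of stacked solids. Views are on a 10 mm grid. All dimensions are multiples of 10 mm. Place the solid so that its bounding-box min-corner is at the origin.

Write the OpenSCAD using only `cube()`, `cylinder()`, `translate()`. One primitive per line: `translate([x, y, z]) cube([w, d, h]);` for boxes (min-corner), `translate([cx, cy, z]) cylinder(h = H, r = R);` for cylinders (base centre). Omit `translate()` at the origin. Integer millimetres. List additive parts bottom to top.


cube([200, 200, 110]);
translate([10, 10, 110]) cube([180, 180, 90]);
translate([50, 50, 200]) cube([100, 100, 90]);
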